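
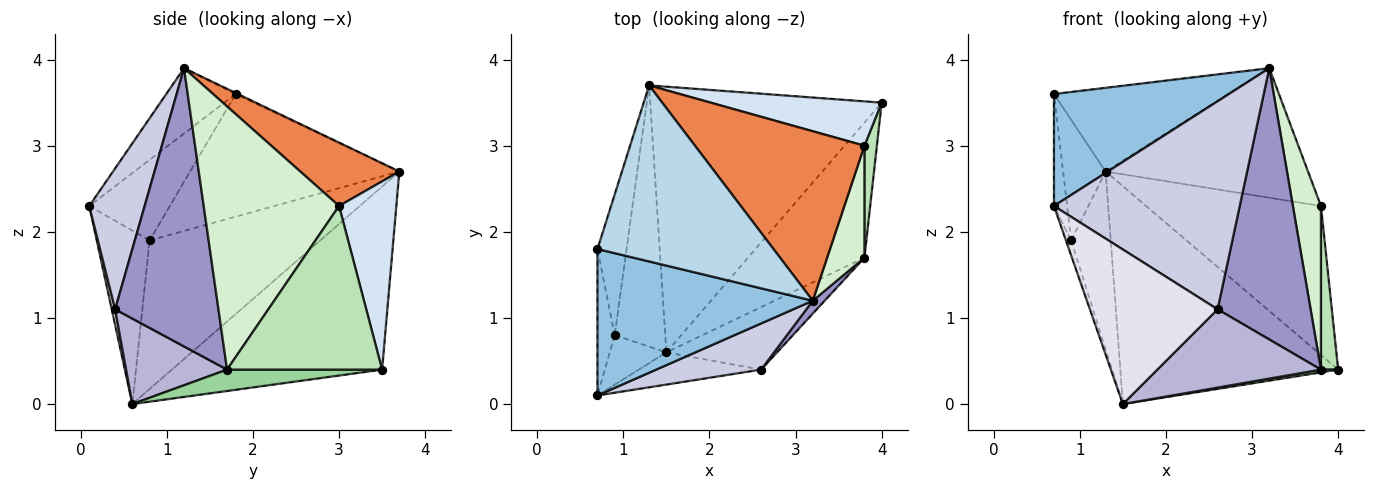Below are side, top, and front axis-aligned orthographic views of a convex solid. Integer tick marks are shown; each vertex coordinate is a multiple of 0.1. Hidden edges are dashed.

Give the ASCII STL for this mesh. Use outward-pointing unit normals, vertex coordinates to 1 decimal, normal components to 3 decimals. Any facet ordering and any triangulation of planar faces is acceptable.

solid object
 facet normal -0.522 0.541 -0.660
  outer loop
   vertex 1.5 0.6 0.0
   vertex 1.3 3.7 2.7
   vertex 4.0 3.5 0.4
  endloop
 endfacet
 facet normal -0.234 -0.591 0.772
  outer loop
   vertex 0.7 1.8 3.6
   vertex 0.7 0.1 2.3
   vertex 3.2 1.2 3.9
  endloop
 endfacet
 facet normal -0.005 0.429 0.903
  outer loop
   vertex 0.7 1.8 3.6
   vertex 3.2 1.2 3.9
   vertex 1.3 3.7 2.7
  endloop
 endfacet
 facet normal 0.300 0.914 0.272
  outer loop
   vertex 3.8 3.0 2.3
   vertex 4.0 3.5 0.4
   vertex 1.3 3.7 2.7
  endloop
 endfacet
 facet normal 0.285 0.582 0.762
  outer loop
   vertex 3.8 3.0 2.3
   vertex 1.3 3.7 2.7
   vertex 3.2 1.2 3.9
  endloop
 endfacet
 facet normal -0.946 0.094 -0.309
  outer loop
   vertex 0.9 0.8 1.9
   vertex 1.5 0.6 0.0
   vertex 0.7 0.1 2.3
  endloop
 endfacet
 facet normal -0.925 0.214 -0.315
  outer loop
   vertex 0.9 0.8 1.9
   vertex 1.3 3.7 2.7
   vertex 1.5 0.6 0.0
  endloop
 endfacet
 facet normal -0.966 0.158 -0.206
  outer loop
   vertex 0.9 0.8 1.9
   vertex 0.7 0.1 2.3
   vertex 0.7 1.8 3.6
  endloop
 endfacet
 facet normal -0.954 0.194 -0.226
  outer loop
   vertex 0.9 0.8 1.9
   vertex 0.7 1.8 3.6
   vertex 1.3 3.7 2.7
  endloop
 endfacet
 facet normal 0.181 -0.020 -0.983
  outer loop
   vertex 3.8 1.7 0.4
   vertex 1.5 0.6 0.0
   vertex 4.0 3.5 0.4
  endloop
 endfacet
 facet normal 0.991 -0.110 0.075
  outer loop
   vertex 3.8 1.7 0.4
   vertex 4.0 3.5 0.4
   vertex 3.8 3.0 2.3
  endloop
 endfacet
 facet normal 0.970 -0.201 0.138
  outer loop
   vertex 3.8 1.7 0.4
   vertex 3.8 3.0 2.3
   vertex 3.2 1.2 3.9
  endloop
 endfacet
 facet normal 0.743 -0.669 0.032
  outer loop
   vertex 2.6 0.4 1.1
   vertex 3.8 1.7 0.4
   vertex 3.2 1.2 3.9
  endloop
 endfacet
 facet normal 0.434 -0.704 -0.562
  outer loop
   vertex 2.6 0.4 1.1
   vertex 1.5 0.6 0.0
   vertex 3.8 1.7 0.4
  endloop
 endfacet
 facet normal 0.279 -0.937 0.208
  outer loop
   vertex 2.6 0.4 1.1
   vertex 3.2 1.2 3.9
   vertex 0.7 0.1 2.3
  endloop
 endfacet
 facet normal 0.026 -0.979 -0.204
  outer loop
   vertex 2.6 0.4 1.1
   vertex 0.7 0.1 2.3
   vertex 1.5 0.6 0.0
  endloop
 endfacet
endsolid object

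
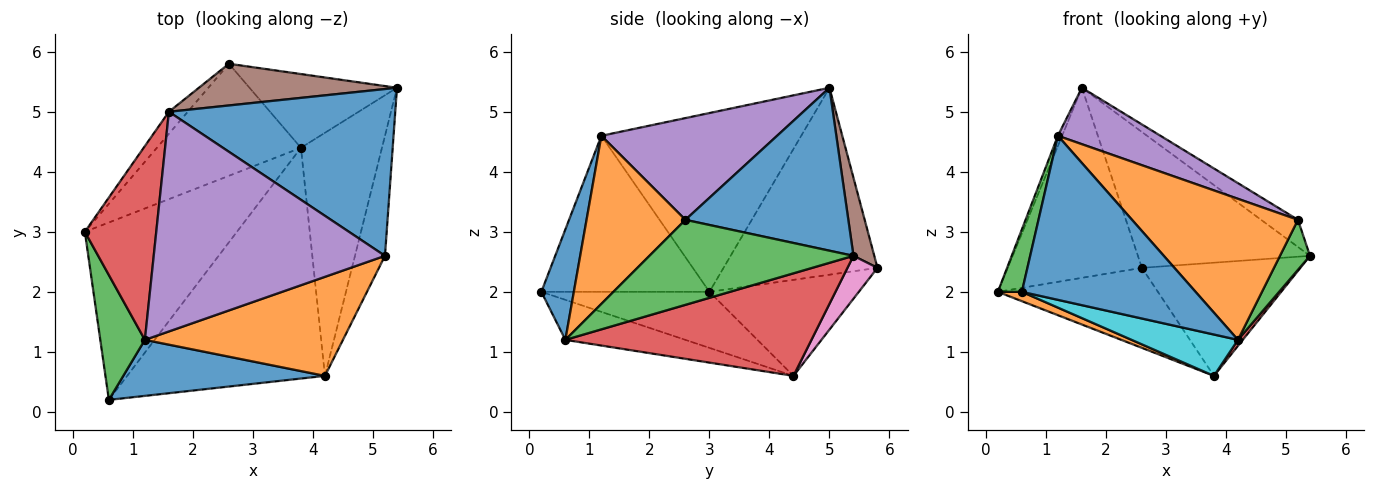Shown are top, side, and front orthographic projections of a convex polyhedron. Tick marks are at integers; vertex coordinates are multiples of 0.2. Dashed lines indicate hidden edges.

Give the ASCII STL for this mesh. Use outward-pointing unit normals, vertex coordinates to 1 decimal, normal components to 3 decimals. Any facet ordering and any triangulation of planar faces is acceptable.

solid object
 facet normal 0.579 0.131 0.805
  outer loop
   vertex 5.2 2.6 3.2
   vertex 5.4 5.4 2.6
   vertex 1.6 5.0 5.4
  endloop
 endfacet
 facet normal -0.345 -0.049 -0.937
  outer loop
   vertex 3.8 4.4 0.6
   vertex 0.6 0.2 2.0
   vertex 0.2 3.0 2.0
  endloop
 endfacet
 facet normal -0.953 -0.136 0.272
  outer loop
   vertex 1.2 1.2 4.6
   vertex 0.2 3.0 2.0
   vertex 0.6 0.2 2.0
  endloop
 endfacet
 facet normal -0.929 0.020 0.371
  outer loop
   vertex 1.2 1.2 4.6
   vertex 1.6 5.0 5.4
   vertex 0.2 3.0 2.0
  endloop
 endfacet
 facet normal 0.392 -0.229 0.891
  outer loop
   vertex 1.2 1.2 4.6
   vertex 5.2 2.6 3.2
   vertex 1.6 5.0 5.4
  endloop
 endfacet
 facet normal 0.115 0.950 0.292
  outer loop
   vertex 2.6 5.8 2.4
   vertex 1.6 5.0 5.4
   vertex 5.4 5.4 2.6
  endloop
 endfacet
 facet normal 0.157 0.828 -0.539
  outer loop
   vertex 2.6 5.8 2.4
   vertex 5.4 5.4 2.6
   vertex 3.8 4.4 0.6
  endloop
 endfacet
 facet normal -0.752 0.655 -0.076
  outer loop
   vertex 2.6 5.8 2.4
   vertex 0.2 3.0 2.0
   vertex 1.6 5.0 5.4
  endloop
 endfacet
 facet normal -0.477 0.511 -0.715
  outer loop
   vertex 2.6 5.8 2.4
   vertex 3.8 4.4 0.6
   vertex 0.2 3.0 2.0
  endloop
 endfacet
 facet normal -0.195 -0.173 -0.965
  outer loop
   vertex 4.2 0.6 1.2
   vertex 0.6 0.2 2.0
   vertex 3.8 4.4 0.6
  endloop
 endfacet
 facet normal 0.174 -0.932 0.318
  outer loop
   vertex 4.2 0.6 1.2
   vertex 1.2 1.2 4.6
   vertex 0.6 0.2 2.0
  endloop
 endfacet
 facet normal 0.438 -0.736 0.517
  outer loop
   vertex 4.2 0.6 1.2
   vertex 5.2 2.6 3.2
   vertex 1.2 1.2 4.6
  endloop
 endfacet
 facet normal 0.934 -0.137 -0.330
  outer loop
   vertex 4.2 0.6 1.2
   vertex 5.4 5.4 2.6
   vertex 5.2 2.6 3.2
  endloop
 endfacet
 facet normal 0.784 -0.015 -0.620
  outer loop
   vertex 4.2 0.6 1.2
   vertex 3.8 4.4 0.6
   vertex 5.4 5.4 2.6
  endloop
 endfacet
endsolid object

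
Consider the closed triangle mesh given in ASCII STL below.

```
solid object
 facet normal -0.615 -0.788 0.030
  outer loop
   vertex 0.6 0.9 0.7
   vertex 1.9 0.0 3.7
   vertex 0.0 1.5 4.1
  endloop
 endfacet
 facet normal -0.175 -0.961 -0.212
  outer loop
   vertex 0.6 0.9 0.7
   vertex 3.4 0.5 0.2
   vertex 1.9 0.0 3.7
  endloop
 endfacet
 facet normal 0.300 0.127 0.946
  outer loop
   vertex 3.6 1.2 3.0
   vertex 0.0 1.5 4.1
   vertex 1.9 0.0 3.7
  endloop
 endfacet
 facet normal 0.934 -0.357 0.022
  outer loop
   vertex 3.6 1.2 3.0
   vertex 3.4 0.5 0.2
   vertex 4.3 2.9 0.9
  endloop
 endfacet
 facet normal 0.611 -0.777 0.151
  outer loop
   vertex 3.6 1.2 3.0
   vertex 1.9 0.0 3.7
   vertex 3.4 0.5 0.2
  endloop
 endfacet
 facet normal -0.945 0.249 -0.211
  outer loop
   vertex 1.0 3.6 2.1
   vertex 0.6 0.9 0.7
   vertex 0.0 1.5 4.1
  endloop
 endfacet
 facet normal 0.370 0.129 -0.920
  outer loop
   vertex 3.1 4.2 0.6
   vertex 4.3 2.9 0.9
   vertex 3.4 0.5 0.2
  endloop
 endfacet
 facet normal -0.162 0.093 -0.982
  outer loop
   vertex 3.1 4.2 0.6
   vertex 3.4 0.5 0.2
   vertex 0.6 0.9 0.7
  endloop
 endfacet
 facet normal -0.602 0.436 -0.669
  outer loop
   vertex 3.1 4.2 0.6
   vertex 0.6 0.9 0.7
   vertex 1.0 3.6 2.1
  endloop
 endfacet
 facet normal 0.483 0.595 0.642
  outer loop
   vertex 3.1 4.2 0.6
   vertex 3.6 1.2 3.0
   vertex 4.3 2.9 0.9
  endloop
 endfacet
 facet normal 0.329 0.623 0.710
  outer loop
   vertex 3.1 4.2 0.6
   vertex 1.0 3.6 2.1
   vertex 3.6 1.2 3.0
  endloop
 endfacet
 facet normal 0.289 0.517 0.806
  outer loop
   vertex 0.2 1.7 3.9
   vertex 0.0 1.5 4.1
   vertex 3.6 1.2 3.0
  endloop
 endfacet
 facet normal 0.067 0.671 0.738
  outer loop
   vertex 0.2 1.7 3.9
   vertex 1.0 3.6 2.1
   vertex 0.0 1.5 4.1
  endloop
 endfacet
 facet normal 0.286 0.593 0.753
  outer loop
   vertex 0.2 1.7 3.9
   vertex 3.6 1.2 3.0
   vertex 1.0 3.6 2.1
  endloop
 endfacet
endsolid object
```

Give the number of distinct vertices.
9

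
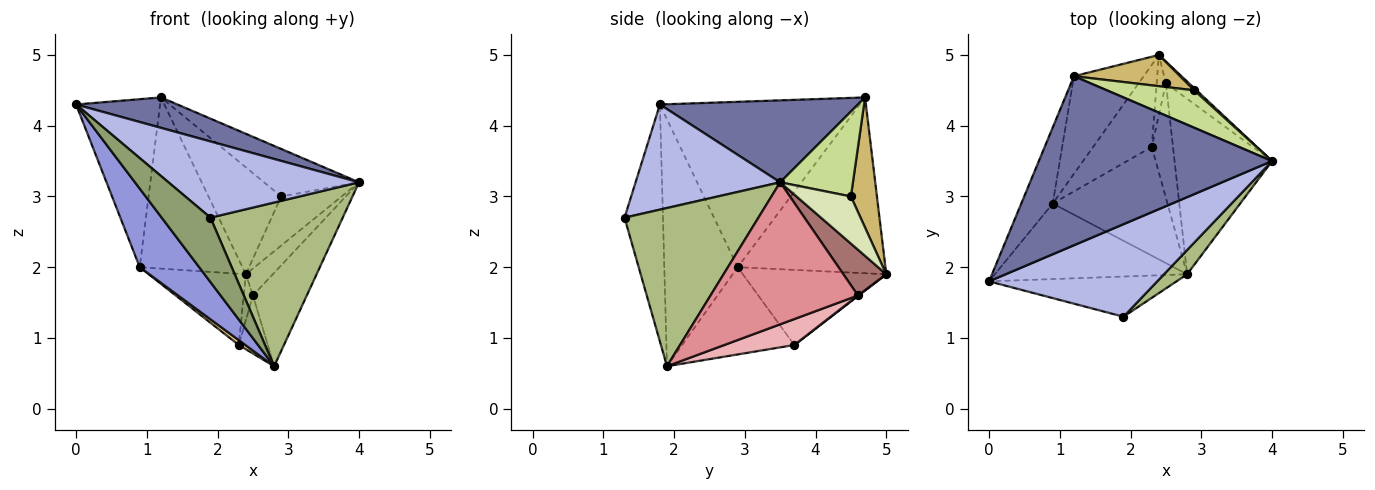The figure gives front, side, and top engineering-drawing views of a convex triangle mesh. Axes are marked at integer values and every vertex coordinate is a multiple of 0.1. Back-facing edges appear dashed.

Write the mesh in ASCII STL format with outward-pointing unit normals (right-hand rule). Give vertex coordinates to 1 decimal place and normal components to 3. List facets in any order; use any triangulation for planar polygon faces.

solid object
 facet normal 0.327 -0.167 0.930
  outer loop
   vertex 1.2 4.7 4.4
   vertex 0.0 1.8 4.3
   vertex 4.0 3.5 3.2
  endloop
 endfacet
 facet normal -0.908 0.382 -0.173
  outer loop
   vertex 0.9 2.9 2.0
   vertex 0.0 1.8 4.3
   vertex 1.2 4.7 4.4
  endloop
 endfacet
 facet normal -0.665 -0.538 -0.518
  outer loop
   vertex 0.9 2.9 2.0
   vertex 2.8 1.9 0.6
   vertex 0.0 1.8 4.3
  endloop
 endfacet
 facet normal 0.435 -0.573 0.695
  outer loop
   vertex 1.9 1.3 2.7
   vertex 4.0 3.5 3.2
   vertex 0.0 1.8 4.3
  endloop
 endfacet
 facet normal -0.556 -0.705 -0.440
  outer loop
   vertex 1.9 1.3 2.7
   vertex 0.0 1.8 4.3
   vertex 2.8 1.9 0.6
  endloop
 endfacet
 facet normal 0.708 -0.699 0.104
  outer loop
   vertex 1.9 1.3 2.7
   vertex 2.8 1.9 0.6
   vertex 4.0 3.5 3.2
  endloop
 endfacet
 facet normal 0.516 0.673 0.530
  outer loop
   vertex 2.9 4.5 3.0
   vertex 1.2 4.7 4.4
   vertex 4.0 3.5 3.2
  endloop
 endfacet
 facet normal 0.669 0.743 0.033
  outer loop
   vertex 2.4 5.0 1.9
   vertex 2.9 4.5 3.0
   vertex 4.0 3.5 3.2
  endloop
 endfacet
 facet normal -0.781 0.543 -0.310
  outer loop
   vertex 2.4 5.0 1.9
   vertex 0.9 2.9 2.0
   vertex 1.2 4.7 4.4
  endloop
 endfacet
 facet normal 0.325 0.908 0.265
  outer loop
   vertex 2.4 5.0 1.9
   vertex 1.2 4.7 4.4
   vertex 2.9 4.5 3.0
  endloop
 endfacet
 facet normal -0.605 -0.035 -0.796
  outer loop
   vertex 2.3 3.7 0.9
   vertex 2.8 1.9 0.6
   vertex 0.9 2.9 2.0
  endloop
 endfacet
 facet normal -0.695 0.471 -0.543
  outer loop
   vertex 2.3 3.7 0.9
   vertex 0.9 2.9 2.0
   vertex 2.4 5.0 1.9
  endloop
 endfacet
 facet normal 0.778 0.489 -0.393
  outer loop
   vertex 2.5 4.6 1.6
   vertex 2.4 5.0 1.9
   vertex 4.0 3.5 3.2
  endloop
 endfacet
 facet normal 0.047 0.607 -0.793
  outer loop
   vertex 2.5 4.6 1.6
   vertex 2.3 3.7 0.9
   vertex 2.4 5.0 1.9
  endloop
 endfacet
 facet normal 0.789 0.288 -0.542
  outer loop
   vertex 2.5 4.6 1.6
   vertex 4.0 3.5 3.2
   vertex 2.8 1.9 0.6
  endloop
 endfacet
 facet normal 0.737 0.305 -0.603
  outer loop
   vertex 2.5 4.6 1.6
   vertex 2.8 1.9 0.6
   vertex 2.3 3.7 0.9
  endloop
 endfacet
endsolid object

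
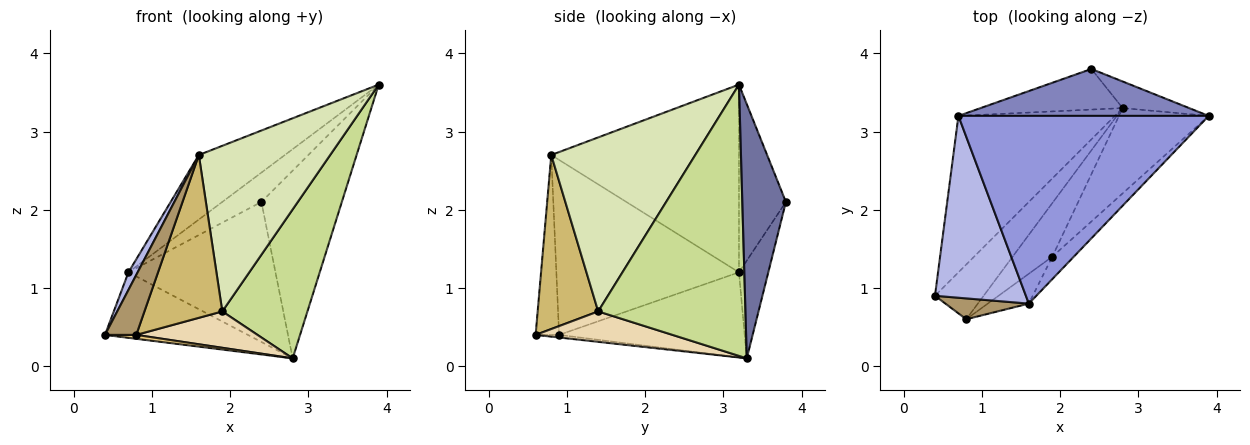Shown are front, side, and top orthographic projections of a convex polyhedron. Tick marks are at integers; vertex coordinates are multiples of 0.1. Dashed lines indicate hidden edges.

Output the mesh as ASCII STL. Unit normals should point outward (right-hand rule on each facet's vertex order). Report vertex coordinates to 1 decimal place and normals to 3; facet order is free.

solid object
 facet normal 0.473 0.873 -0.124
  outer loop
   vertex 2.8 3.3 0.1
   vertex 2.4 3.8 2.1
   vertex 3.9 3.2 3.6
  endloop
 endfacet
 facet normal -0.537 0.447 0.716
  outer loop
   vertex 0.7 3.2 1.2
   vertex 3.9 3.2 3.6
   vertex 2.4 3.8 2.1
  endloop
 endfacet
 facet normal -0.579 0.265 0.771
  outer loop
   vertex 0.7 3.2 1.2
   vertex 1.6 0.8 2.7
   vertex 3.9 3.2 3.6
  endloop
 endfacet
 facet normal -0.886 -0.045 0.461
  outer loop
   vertex 0.7 3.2 1.2
   vertex 0.4 0.9 0.4
   vertex 1.6 0.8 2.7
  endloop
 endfacet
 facet normal -0.448 0.345 -0.825
  outer loop
   vertex 0.7 3.2 1.2
   vertex 2.8 3.3 0.1
   vertex 0.4 0.9 0.4
  endloop
 endfacet
 facet normal -0.188 0.943 -0.273
  outer loop
   vertex 0.7 3.2 1.2
   vertex 2.4 3.8 2.1
   vertex 2.8 3.3 0.1
  endloop
 endfacet
 facet normal 0.832 -0.481 -0.275
  outer loop
   vertex 1.9 1.4 0.7
   vertex 2.8 3.3 0.1
   vertex 3.9 3.2 3.6
  endloop
 endfacet
 facet normal 0.736 -0.671 -0.091
  outer loop
   vertex 1.9 1.4 0.7
   vertex 3.9 3.2 3.6
   vertex 1.6 0.8 2.7
  endloop
 endfacet
 facet normal -0.578 -0.771 0.268
  outer loop
   vertex 0.8 0.6 0.4
   vertex 1.6 0.8 2.7
   vertex 0.4 0.9 0.4
  endloop
 endfacet
 facet normal 0.607 -0.781 -0.143
  outer loop
   vertex 0.8 0.6 0.4
   vertex 1.9 1.4 0.7
   vertex 1.6 0.8 2.7
  endloop
 endfacet
 facet normal -0.053 -0.071 -0.996
  outer loop
   vertex 0.8 0.6 0.4
   vertex 0.4 0.9 0.4
   vertex 2.8 3.3 0.1
  endloop
 endfacet
 facet normal 0.536 -0.474 -0.699
  outer loop
   vertex 0.8 0.6 0.4
   vertex 2.8 3.3 0.1
   vertex 1.9 1.4 0.7
  endloop
 endfacet
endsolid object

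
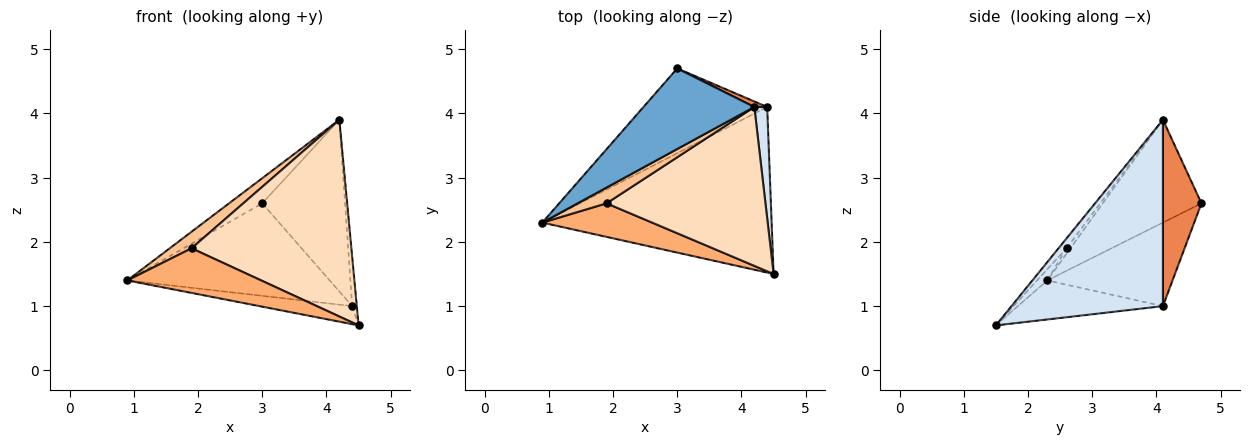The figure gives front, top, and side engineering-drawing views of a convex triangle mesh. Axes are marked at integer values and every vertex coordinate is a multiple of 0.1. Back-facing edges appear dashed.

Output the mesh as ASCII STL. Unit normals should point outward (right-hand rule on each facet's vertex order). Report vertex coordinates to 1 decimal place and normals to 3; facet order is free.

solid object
 facet normal -0.663 0.223 0.715
  outer loop
   vertex 4.2 4.1 3.9
   vertex 3.0 4.7 2.6
   vertex 0.9 2.3 1.4
  endloop
 endfacet
 facet normal -0.167 0.107 -0.980
  outer loop
   vertex 4.4 4.1 1.0
   vertex 4.5 1.5 0.7
   vertex 0.9 2.3 1.4
  endloop
 endfacet
 facet normal -0.415 0.671 -0.615
  outer loop
   vertex 4.4 4.1 1.0
   vertex 0.9 2.3 1.4
   vertex 3.0 4.7 2.6
  endloop
 endfacet
 facet normal 0.997 0.030 0.069
  outer loop
   vertex 4.4 4.1 1.0
   vertex 4.2 4.1 3.9
   vertex 4.5 1.5 0.7
  endloop
 endfacet
 facet normal 0.422 0.906 0.029
  outer loop
   vertex 4.4 4.1 1.0
   vertex 3.0 4.7 2.6
   vertex 4.2 4.1 3.9
  endloop
 endfacet
 facet normal -0.061 -0.798 0.600
  outer loop
   vertex 1.9 2.6 1.9
   vertex 0.9 2.3 1.4
   vertex 4.5 1.5 0.7
  endloop
 endfacet
 facet normal -0.127 -0.718 0.684
  outer loop
   vertex 1.9 2.6 1.9
   vertex 4.2 4.1 3.9
   vertex 0.9 2.3 1.4
  endloop
 endfacet
 facet normal -0.039 -0.777 0.628
  outer loop
   vertex 1.9 2.6 1.9
   vertex 4.5 1.5 0.7
   vertex 4.2 4.1 3.9
  endloop
 endfacet
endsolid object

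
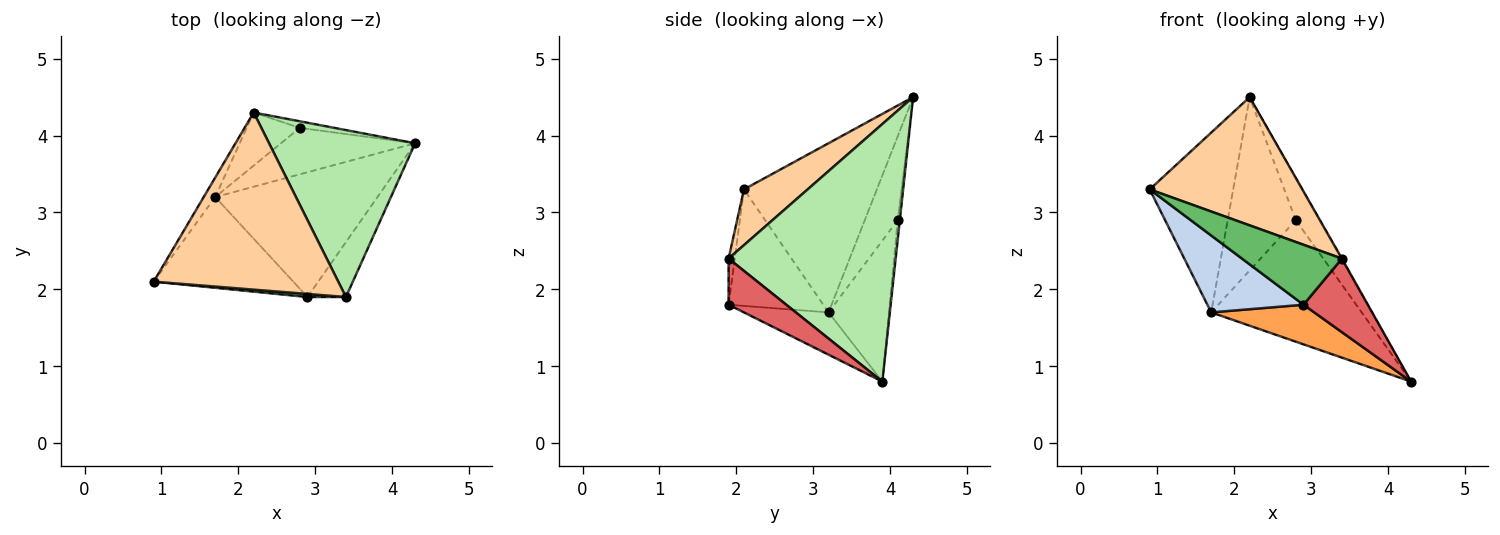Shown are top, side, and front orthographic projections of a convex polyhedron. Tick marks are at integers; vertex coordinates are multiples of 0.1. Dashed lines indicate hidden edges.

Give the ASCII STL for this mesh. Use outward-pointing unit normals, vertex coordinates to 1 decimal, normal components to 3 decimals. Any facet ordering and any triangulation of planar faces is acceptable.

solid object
 facet normal -0.845 0.531 -0.058
  outer loop
   vertex 1.7 3.2 1.7
   vertex 0.9 2.1 3.3
   vertex 2.2 4.3 4.5
  endloop
 endfacet
 facet normal -0.537 -0.545 -0.643
  outer loop
   vertex 1.7 3.2 1.7
   vertex 2.9 1.9 1.8
   vertex 0.9 2.1 3.3
  endloop
 endfacet
 facet normal -0.241 -0.294 -0.925
  outer loop
   vertex 1.7 3.2 1.7
   vertex 4.3 3.9 0.8
   vertex 2.9 1.9 1.8
  endloop
 endfacet
 facet normal 0.238 -0.570 0.787
  outer loop
   vertex 3.4 1.9 2.4
   vertex 2.2 4.3 4.5
   vertex 0.9 2.1 3.3
  endloop
 endfacet
 facet normal -0.061 -0.997 0.051
  outer loop
   vertex 3.4 1.9 2.4
   vertex 0.9 2.1 3.3
   vertex 2.9 1.9 1.8
  endloop
 endfacet
 facet normal 0.870 0.003 0.493
  outer loop
   vertex 3.4 1.9 2.4
   vertex 4.3 3.9 0.8
   vertex 2.2 4.3 4.5
  endloop
 endfacet
 facet normal 0.583 -0.651 -0.486
  outer loop
   vertex 3.4 1.9 2.4
   vertex 2.9 1.9 1.8
   vertex 4.3 3.9 0.8
  endloop
 endfacet
 facet normal -0.086 0.984 -0.155
  outer loop
   vertex 2.8 4.1 2.9
   vertex 2.2 4.3 4.5
   vertex 4.3 3.9 0.8
  endloop
 endfacet
 facet normal -0.351 0.875 -0.334
  outer loop
   vertex 2.8 4.1 2.9
   vertex 4.3 3.9 0.8
   vertex 1.7 3.2 1.7
  endloop
 endfacet
 facet normal -0.420 0.868 -0.266
  outer loop
   vertex 2.8 4.1 2.9
   vertex 1.7 3.2 1.7
   vertex 2.2 4.3 4.5
  endloop
 endfacet
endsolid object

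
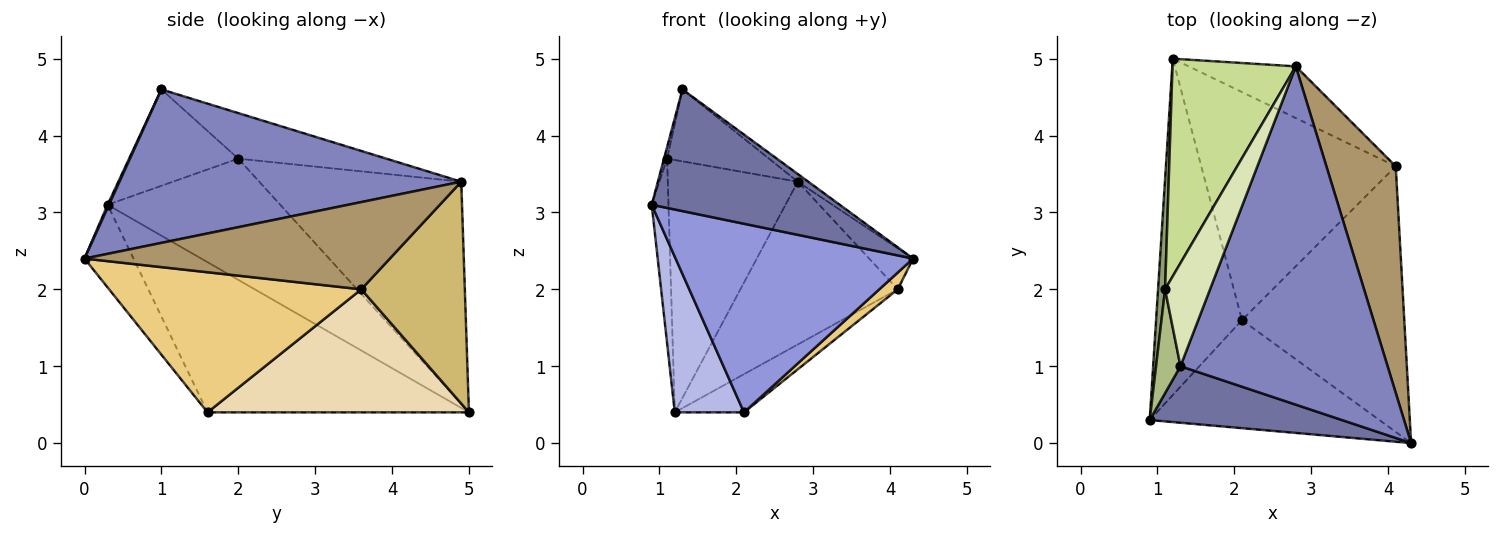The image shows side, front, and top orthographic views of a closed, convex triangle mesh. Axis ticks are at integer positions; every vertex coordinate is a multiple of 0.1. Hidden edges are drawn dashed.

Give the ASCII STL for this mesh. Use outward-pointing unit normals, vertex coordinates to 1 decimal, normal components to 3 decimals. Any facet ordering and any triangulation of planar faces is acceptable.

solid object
 facet normal 0.007 -0.907 0.421
  outer loop
   vertex 1.3 1.0 4.6
   vertex 0.9 0.3 3.1
   vertex 4.3 0.0 2.4
  endloop
 endfacet
 facet normal 0.595 0.018 0.803
  outer loop
   vertex 2.8 4.9 3.4
   vertex 1.3 1.0 4.6
   vertex 4.3 0.0 2.4
  endloop
 endfacet
 facet normal -0.176 -0.854 -0.489
  outer loop
   vertex 2.1 1.6 0.4
   vertex 4.3 0.0 2.4
   vertex 0.9 0.3 3.1
  endloop
 endfacet
 facet normal -0.846 -0.224 -0.484
  outer loop
   vertex 2.1 1.6 0.4
   vertex 0.9 0.3 3.1
   vertex 1.2 5.0 0.4
  endloop
 endfacet
 facet normal -0.994 0.097 0.058
  outer loop
   vertex 1.1 2.0 3.7
   vertex 1.2 5.0 0.4
   vertex 0.9 0.3 3.1
  endloop
 endfacet
 facet normal -0.969 0.027 0.246
  outer loop
   vertex 1.1 2.0 3.7
   vertex 0.9 0.3 3.1
   vertex 1.3 1.0 4.6
  endloop
 endfacet
 facet normal -0.762 0.490 0.423
  outer loop
   vertex 1.1 2.0 3.7
   vertex 2.8 4.9 3.4
   vertex 1.2 5.0 0.4
  endloop
 endfacet
 facet normal -0.639 0.440 0.631
  outer loop
   vertex 1.1 2.0 3.7
   vertex 1.3 1.0 4.6
   vertex 2.8 4.9 3.4
  endloop
 endfacet
 facet normal 0.778 0.112 0.618
  outer loop
   vertex 4.1 3.6 2.0
   vertex 2.8 4.9 3.4
   vertex 4.3 0.0 2.4
  endloop
 endfacet
 facet normal 0.531 0.807 -0.256
  outer loop
   vertex 4.1 3.6 2.0
   vertex 1.2 5.0 0.4
   vertex 2.8 4.9 3.4
  endloop
 endfacet
 facet normal 0.653 -0.048 -0.756
  outer loop
   vertex 4.1 3.6 2.0
   vertex 4.3 0.0 2.4
   vertex 2.1 1.6 0.4
  endloop
 endfacet
 facet normal 0.529 0.140 -0.837
  outer loop
   vertex 4.1 3.6 2.0
   vertex 2.1 1.6 0.4
   vertex 1.2 5.0 0.4
  endloop
 endfacet
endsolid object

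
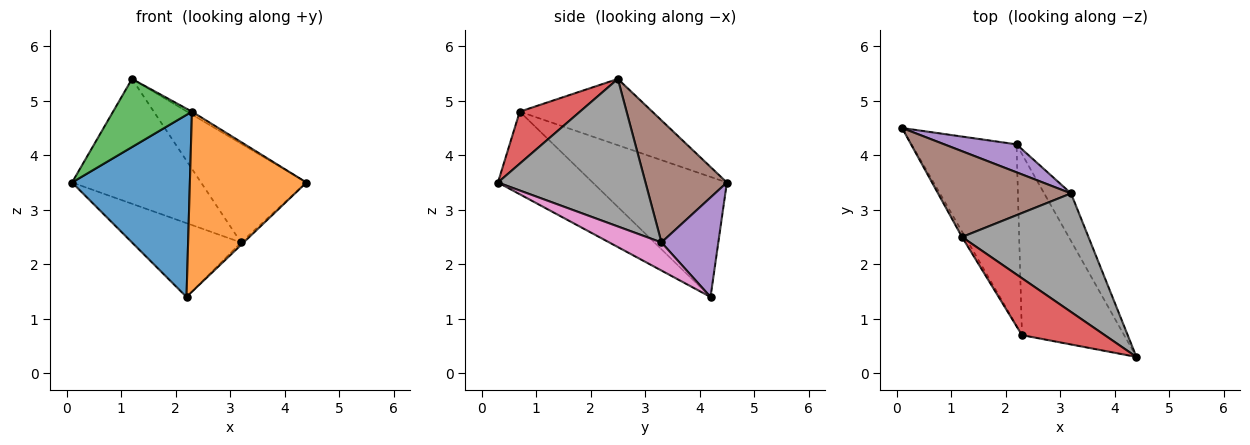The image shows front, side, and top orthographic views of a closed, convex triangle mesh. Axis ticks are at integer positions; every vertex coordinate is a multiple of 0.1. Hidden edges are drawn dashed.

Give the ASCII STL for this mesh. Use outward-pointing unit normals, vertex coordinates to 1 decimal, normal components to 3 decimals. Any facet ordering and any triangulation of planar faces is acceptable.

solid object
 facet normal -0.628 -0.551 -0.549
  outer loop
   vertex 2.3 0.7 4.8
   vertex 0.1 4.5 3.5
   vertex 2.2 4.2 1.4
  endloop
 endfacet
 facet normal -0.497 -0.612 -0.615
  outer loop
   vertex 2.3 0.7 4.8
   vertex 2.2 4.2 1.4
   vertex 4.4 0.3 3.5
  endloop
 endfacet
 facet normal -0.859 -0.511 -0.041
  outer loop
   vertex 2.3 0.7 4.8
   vertex 1.2 2.5 5.4
   vertex 0.1 4.5 3.5
  endloop
 endfacet
 facet normal 0.532 0.043 0.846
  outer loop
   vertex 2.3 0.7 4.8
   vertex 4.4 0.3 3.5
   vertex 1.2 2.5 5.4
  endloop
 endfacet
 facet normal 0.438 0.841 0.318
  outer loop
   vertex 3.2 3.3 2.4
   vertex 2.2 4.2 1.4
   vertex 0.1 4.5 3.5
  endloop
 endfacet
 facet normal 0.461 0.731 0.503
  outer loop
   vertex 3.2 3.3 2.4
   vertex 0.1 4.5 3.5
   vertex 1.2 2.5 5.4
  endloop
 endfacet
 facet normal 0.723 0.036 -0.690
  outer loop
   vertex 3.2 3.3 2.4
   vertex 4.4 0.3 3.5
   vertex 2.2 4.2 1.4
  endloop
 endfacet
 facet normal 0.667 0.477 0.572
  outer loop
   vertex 3.2 3.3 2.4
   vertex 1.2 2.5 5.4
   vertex 4.4 0.3 3.5
  endloop
 endfacet
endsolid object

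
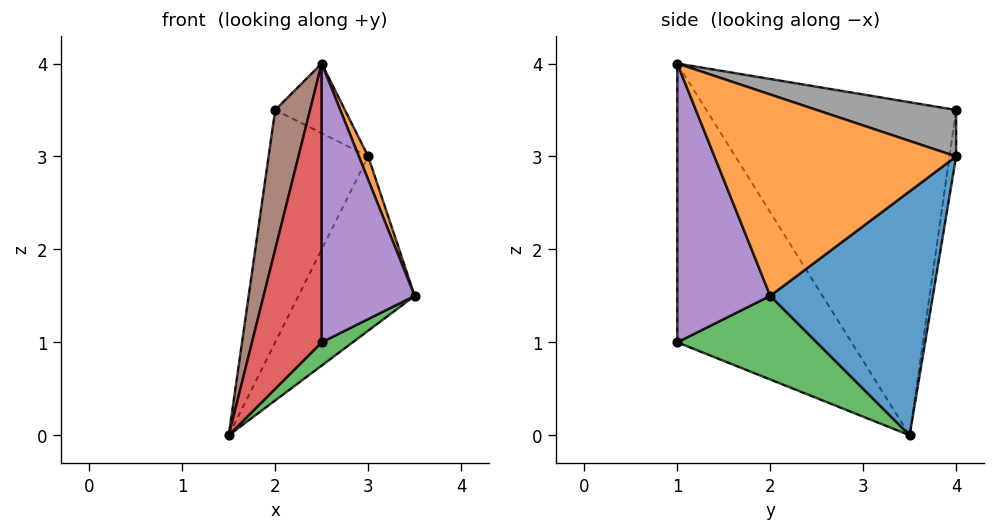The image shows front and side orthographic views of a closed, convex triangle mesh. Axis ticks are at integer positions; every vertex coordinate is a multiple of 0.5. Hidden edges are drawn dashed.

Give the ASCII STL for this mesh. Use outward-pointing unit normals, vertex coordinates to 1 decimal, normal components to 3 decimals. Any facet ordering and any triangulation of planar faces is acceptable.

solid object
 facet normal 0.727 0.519 -0.450
  outer loop
   vertex 3.0 4.0 3.0
   vertex 3.5 2.0 1.5
   vertex 1.5 3.5 0.0
  endloop
 endfacet
 facet normal 0.933 -0.036 0.359
  outer loop
   vertex 3.0 4.0 3.0
   vertex 2.5 1.0 4.0
   vertex 3.5 2.0 1.5
  endloop
 endfacet
 facet normal 0.537 -0.119 -0.835
  outer loop
   vertex 2.5 1.0 1.0
   vertex 1.5 3.5 0.0
   vertex 3.5 2.0 1.5
  endloop
 endfacet
 facet normal -0.928 -0.371 0.000
  outer loop
   vertex 2.5 1.0 1.0
   vertex 2.5 1.0 4.0
   vertex 1.5 3.5 0.0
  endloop
 endfacet
 facet normal 0.707 -0.707 0.000
  outer loop
   vertex 2.5 1.0 1.0
   vertex 3.5 2.0 1.5
   vertex 2.5 1.0 4.0
  endloop
 endfacet
 facet normal -0.978 -0.136 0.159
  outer loop
   vertex 2.0 4.0 3.5
   vertex 1.5 3.5 0.0
   vertex 2.5 1.0 4.0
  endloop
 endfacet
 facet normal -0.066 0.989 -0.132
  outer loop
   vertex 2.0 4.0 3.5
   vertex 3.0 4.0 3.0
   vertex 1.5 3.5 0.0
  endloop
 endfacet
 facet normal 0.436 0.218 0.873
  outer loop
   vertex 2.0 4.0 3.5
   vertex 2.5 1.0 4.0
   vertex 3.0 4.0 3.0
  endloop
 endfacet
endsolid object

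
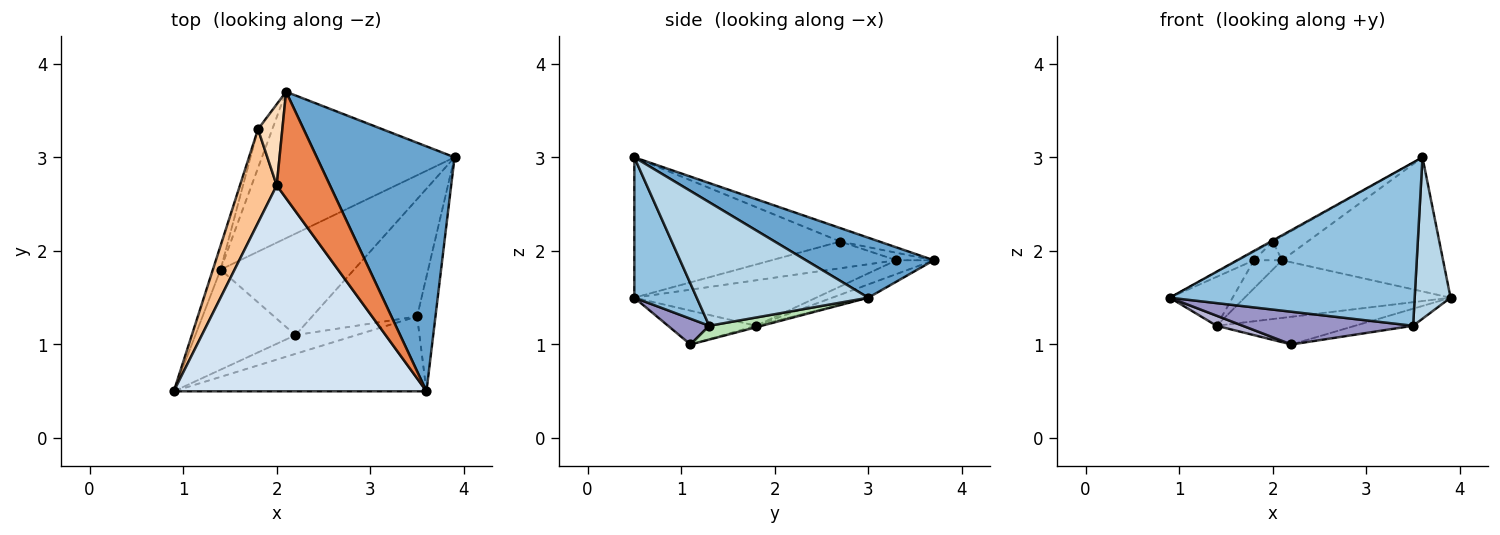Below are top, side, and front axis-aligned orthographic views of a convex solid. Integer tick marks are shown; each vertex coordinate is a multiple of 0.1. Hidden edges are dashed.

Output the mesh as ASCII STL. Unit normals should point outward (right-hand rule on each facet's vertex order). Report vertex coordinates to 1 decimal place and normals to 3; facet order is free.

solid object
 facet normal 0.357 0.449 0.819
  outer loop
   vertex 2.1 3.7 1.9
   vertex 3.6 0.5 3.0
   vertex 3.9 3.0 1.5
  endloop
 endfacet
 facet normal 0.226 -0.886 -0.406
  outer loop
   vertex 3.5 1.3 1.2
   vertex 3.6 0.5 3.0
   vertex 0.9 0.5 1.5
  endloop
 endfacet
 facet normal 0.969 -0.203 -0.144
  outer loop
   vertex 3.5 1.3 1.2
   vertex 3.9 3.0 1.5
   vertex 3.6 0.5 3.0
  endloop
 endfacet
 facet normal -0.486 0.004 0.874
  outer loop
   vertex 2.0 2.7 2.1
   vertex 0.9 0.5 1.5
   vertex 3.6 0.5 3.0
  endloop
 endfacet
 facet normal -0.239 0.213 0.947
  outer loop
   vertex 2.0 2.7 2.1
   vertex 3.6 0.5 3.0
   vertex 2.1 3.7 1.9
  endloop
 endfacet
 facet normal -0.064 0.366 -0.929
  outer loop
   vertex 1.4 1.8 1.2
   vertex 2.1 3.7 1.9
   vertex 3.9 3.0 1.5
  endloop
 endfacet
 facet normal -0.587 0.073 0.807
  outer loop
   vertex 1.8 3.3 1.9
   vertex 0.9 0.5 1.5
   vertex 2.0 2.7 2.1
  endloop
 endfacet
 facet normal -0.287 0.215 0.933
  outer loop
   vertex 1.8 3.3 1.9
   vertex 2.0 2.7 2.1
   vertex 2.1 3.7 1.9
  endloop
 endfacet
 facet normal -0.933 0.323 -0.158
  outer loop
   vertex 1.8 3.3 1.9
   vertex 1.4 1.8 1.2
   vertex 0.9 0.5 1.5
  endloop
 endfacet
 facet normal -0.616 0.462 -0.638
  outer loop
   vertex 1.8 3.3 1.9
   vertex 2.1 3.7 1.9
   vertex 1.4 1.8 1.2
  endloop
 endfacet
 facet normal 0.129 0.143 -0.981
  outer loop
   vertex 2.2 1.1 1.0
   vertex 3.9 3.0 1.5
   vertex 3.5 1.3 1.2
  endloop
 endfacet
 facet normal -0.011 0.263 -0.965
  outer loop
   vertex 2.2 1.1 1.0
   vertex 1.4 1.8 1.2
   vertex 3.9 3.0 1.5
  endloop
 endfacet
 facet normal 0.205 -0.850 -0.486
  outer loop
   vertex 2.2 1.1 1.0
   vertex 3.5 1.3 1.2
   vertex 0.9 0.5 1.5
  endloop
 endfacet
 facet normal -0.319 -0.095 -0.943
  outer loop
   vertex 2.2 1.1 1.0
   vertex 0.9 0.5 1.5
   vertex 1.4 1.8 1.2
  endloop
 endfacet
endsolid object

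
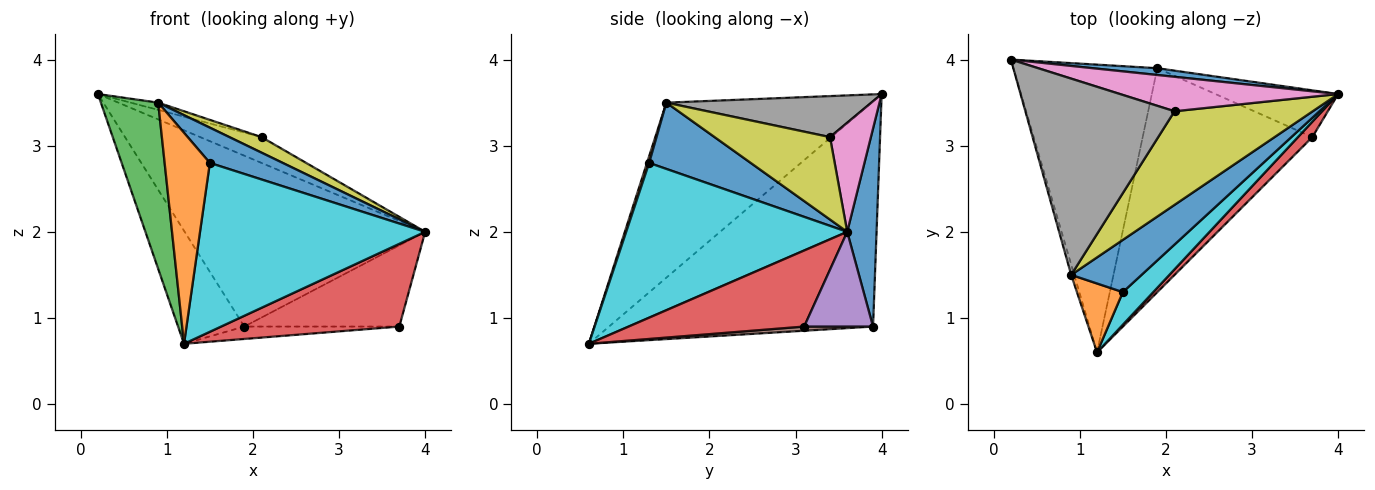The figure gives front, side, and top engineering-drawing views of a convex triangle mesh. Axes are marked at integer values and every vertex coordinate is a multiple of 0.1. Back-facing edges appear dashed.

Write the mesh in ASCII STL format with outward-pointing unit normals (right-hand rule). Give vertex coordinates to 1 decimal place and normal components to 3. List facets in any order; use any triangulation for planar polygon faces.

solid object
 facet normal 0.121 0.992 0.039
  outer loop
   vertex 1.9 3.9 0.9
   vertex 0.2 4.0 3.6
   vertex 4.0 3.6 2.0
  endloop
 endfacet
 facet normal -0.824 0.207 -0.527
  outer loop
   vertex 1.9 3.9 0.9
   vertex 1.2 0.6 0.7
   vertex 0.2 4.0 3.6
  endloop
 endfacet
 facet normal -0.963 -0.269 -0.017
  outer loop
   vertex 0.9 1.5 3.5
   vertex 0.2 4.0 3.6
   vertex 1.2 0.6 0.7
  endloop
 endfacet
 facet normal 0.696 -0.706 0.131
  outer loop
   vertex 3.7 3.1 0.9
   vertex 4.0 3.6 2.0
   vertex 1.2 0.6 0.7
  endloop
 endfacet
 facet normal 0.359 0.809 -0.466
  outer loop
   vertex 3.7 3.1 0.9
   vertex 1.9 3.9 0.9
   vertex 4.0 3.6 2.0
  endloop
 endfacet
 facet normal 0.025 0.055 -0.998
  outer loop
   vertex 3.7 3.1 0.9
   vertex 1.2 0.6 0.7
   vertex 1.9 3.9 0.9
  endloop
 endfacet
 facet normal 0.371 0.557 0.743
  outer loop
   vertex 2.1 3.4 3.1
   vertex 4.0 3.6 2.0
   vertex 0.2 4.0 3.6
  endloop
 endfacet
 facet normal 0.265 0.036 0.964
  outer loop
   vertex 2.1 3.4 3.1
   vertex 0.2 4.0 3.6
   vertex 0.9 1.5 3.5
  endloop
 endfacet
 facet normal 0.507 -0.141 0.850
  outer loop
   vertex 2.1 3.4 3.1
   vertex 0.9 1.5 3.5
   vertex 4.0 3.6 2.0
  endloop
 endfacet
 facet normal 0.694 -0.707 0.136
  outer loop
   vertex 1.5 1.3 2.8
   vertex 1.2 0.6 0.7
   vertex 4.0 3.6 2.0
  endloop
 endfacet
 facet normal 0.615 -0.441 0.653
  outer loop
   vertex 1.5 1.3 2.8
   vertex 4.0 3.6 2.0
   vertex 0.9 1.5 3.5
  endloop
 endfacet
 facet normal 0.045 -0.950 0.310
  outer loop
   vertex 1.5 1.3 2.8
   vertex 0.9 1.5 3.5
   vertex 1.2 0.6 0.7
  endloop
 endfacet
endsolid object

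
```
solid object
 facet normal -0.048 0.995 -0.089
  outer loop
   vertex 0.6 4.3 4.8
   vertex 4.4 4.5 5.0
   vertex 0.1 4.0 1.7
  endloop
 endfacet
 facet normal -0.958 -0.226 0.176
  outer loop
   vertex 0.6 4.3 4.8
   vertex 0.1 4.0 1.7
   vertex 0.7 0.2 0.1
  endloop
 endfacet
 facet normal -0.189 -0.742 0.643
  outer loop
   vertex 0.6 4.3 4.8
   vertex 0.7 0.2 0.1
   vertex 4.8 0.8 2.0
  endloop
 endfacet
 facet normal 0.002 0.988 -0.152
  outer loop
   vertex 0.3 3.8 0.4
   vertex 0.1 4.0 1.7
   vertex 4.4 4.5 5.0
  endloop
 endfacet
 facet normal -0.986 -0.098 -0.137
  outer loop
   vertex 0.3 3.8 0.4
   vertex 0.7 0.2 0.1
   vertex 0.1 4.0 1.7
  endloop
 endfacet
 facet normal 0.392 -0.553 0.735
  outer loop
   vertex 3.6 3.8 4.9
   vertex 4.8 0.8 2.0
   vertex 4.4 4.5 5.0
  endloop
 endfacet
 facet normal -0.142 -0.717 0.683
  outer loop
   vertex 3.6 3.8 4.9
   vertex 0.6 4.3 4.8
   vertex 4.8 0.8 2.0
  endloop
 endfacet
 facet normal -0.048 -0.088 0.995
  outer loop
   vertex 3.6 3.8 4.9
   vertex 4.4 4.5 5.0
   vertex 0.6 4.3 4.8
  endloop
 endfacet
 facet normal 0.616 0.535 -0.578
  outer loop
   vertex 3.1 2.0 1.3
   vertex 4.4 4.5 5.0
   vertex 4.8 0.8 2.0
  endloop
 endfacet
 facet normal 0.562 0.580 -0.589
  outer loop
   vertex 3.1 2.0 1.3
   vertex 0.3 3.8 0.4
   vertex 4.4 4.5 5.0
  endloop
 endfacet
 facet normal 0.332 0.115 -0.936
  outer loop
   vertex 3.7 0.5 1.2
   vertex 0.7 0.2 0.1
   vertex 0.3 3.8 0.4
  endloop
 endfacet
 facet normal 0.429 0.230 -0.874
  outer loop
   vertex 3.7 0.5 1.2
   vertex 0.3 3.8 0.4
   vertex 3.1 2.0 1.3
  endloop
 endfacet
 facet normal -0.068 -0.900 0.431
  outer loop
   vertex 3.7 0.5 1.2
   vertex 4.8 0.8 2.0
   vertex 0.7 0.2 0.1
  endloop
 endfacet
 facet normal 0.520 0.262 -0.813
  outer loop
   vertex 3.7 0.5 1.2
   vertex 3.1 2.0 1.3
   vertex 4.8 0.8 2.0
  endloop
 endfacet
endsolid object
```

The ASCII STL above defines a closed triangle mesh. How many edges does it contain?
21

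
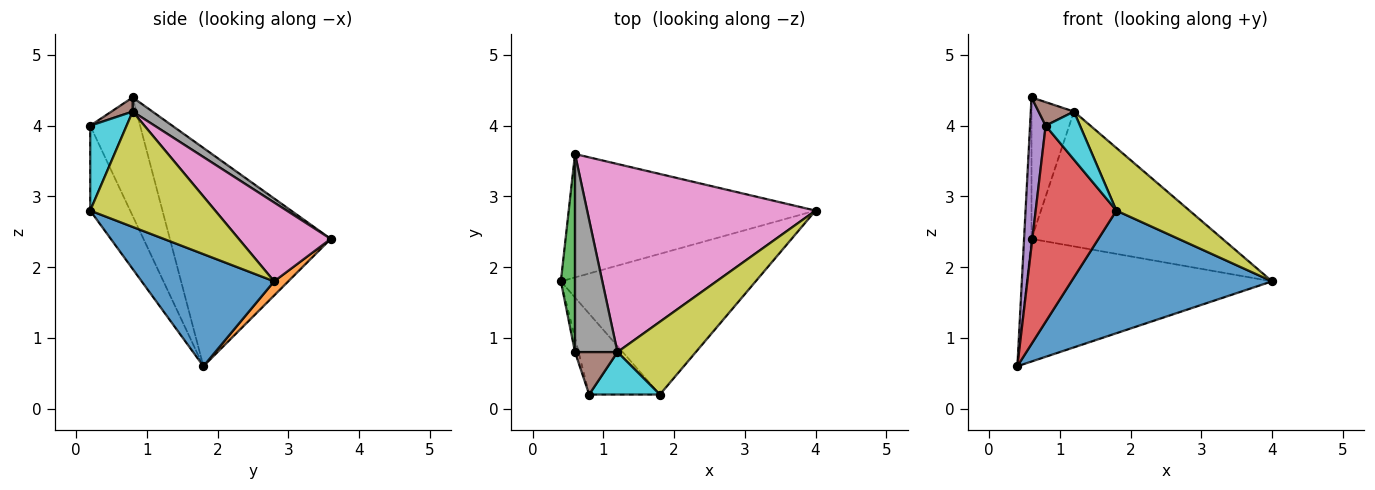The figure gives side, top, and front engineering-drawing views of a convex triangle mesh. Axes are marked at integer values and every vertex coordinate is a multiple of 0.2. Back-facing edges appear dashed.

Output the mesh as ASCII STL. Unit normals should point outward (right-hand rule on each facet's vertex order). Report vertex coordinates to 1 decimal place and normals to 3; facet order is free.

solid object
 facet normal 0.398 -0.603 -0.692
  outer loop
   vertex 1.8 0.2 2.8
   vertex 0.4 1.8 0.6
   vertex 4.0 2.8 1.8
  endloop
 endfacet
 facet normal 0.041 0.704 -0.709
  outer loop
   vertex 0.6 3.6 2.4
   vertex 4.0 2.8 1.8
   vertex 0.4 1.8 0.6
  endloop
 endfacet
 facet normal -0.997 0.046 0.065
  outer loop
   vertex 0.6 0.8 4.4
   vertex 0.6 3.6 2.4
   vertex 0.4 1.8 0.6
  endloop
 endfacet
 facet normal -0.416 -0.841 -0.347
  outer loop
   vertex 0.8 0.2 4.0
   vertex 0.4 1.8 0.6
   vertex 1.8 0.2 2.8
  endloop
 endfacet
 facet normal -0.954 -0.299 -0.028
  outer loop
   vertex 0.8 0.2 4.0
   vertex 0.6 0.8 4.4
   vertex 0.4 1.8 0.6
  endloop
 endfacet
 facet normal 0.280 -0.466 0.839
  outer loop
   vertex 1.2 0.8 4.2
   vertex 0.6 0.8 4.4
   vertex 0.8 0.2 4.0
  endloop
 endfacet
 facet normal 0.270 0.561 0.783
  outer loop
   vertex 1.2 0.8 4.2
   vertex 4.0 2.8 1.8
   vertex 0.6 3.6 2.4
  endloop
 endfacet
 facet normal 0.262 0.561 0.785
  outer loop
   vertex 1.2 0.8 4.2
   vertex 0.6 3.6 2.4
   vertex 0.6 0.8 4.4
  endloop
 endfacet
 facet normal 0.745 -0.436 0.506
  outer loop
   vertex 1.2 0.8 4.2
   vertex 1.8 0.2 2.8
   vertex 4.0 2.8 1.8
  endloop
 endfacet
 facet normal 0.622 -0.587 0.518
  outer loop
   vertex 1.2 0.8 4.2
   vertex 0.8 0.2 4.0
   vertex 1.8 0.2 2.8
  endloop
 endfacet
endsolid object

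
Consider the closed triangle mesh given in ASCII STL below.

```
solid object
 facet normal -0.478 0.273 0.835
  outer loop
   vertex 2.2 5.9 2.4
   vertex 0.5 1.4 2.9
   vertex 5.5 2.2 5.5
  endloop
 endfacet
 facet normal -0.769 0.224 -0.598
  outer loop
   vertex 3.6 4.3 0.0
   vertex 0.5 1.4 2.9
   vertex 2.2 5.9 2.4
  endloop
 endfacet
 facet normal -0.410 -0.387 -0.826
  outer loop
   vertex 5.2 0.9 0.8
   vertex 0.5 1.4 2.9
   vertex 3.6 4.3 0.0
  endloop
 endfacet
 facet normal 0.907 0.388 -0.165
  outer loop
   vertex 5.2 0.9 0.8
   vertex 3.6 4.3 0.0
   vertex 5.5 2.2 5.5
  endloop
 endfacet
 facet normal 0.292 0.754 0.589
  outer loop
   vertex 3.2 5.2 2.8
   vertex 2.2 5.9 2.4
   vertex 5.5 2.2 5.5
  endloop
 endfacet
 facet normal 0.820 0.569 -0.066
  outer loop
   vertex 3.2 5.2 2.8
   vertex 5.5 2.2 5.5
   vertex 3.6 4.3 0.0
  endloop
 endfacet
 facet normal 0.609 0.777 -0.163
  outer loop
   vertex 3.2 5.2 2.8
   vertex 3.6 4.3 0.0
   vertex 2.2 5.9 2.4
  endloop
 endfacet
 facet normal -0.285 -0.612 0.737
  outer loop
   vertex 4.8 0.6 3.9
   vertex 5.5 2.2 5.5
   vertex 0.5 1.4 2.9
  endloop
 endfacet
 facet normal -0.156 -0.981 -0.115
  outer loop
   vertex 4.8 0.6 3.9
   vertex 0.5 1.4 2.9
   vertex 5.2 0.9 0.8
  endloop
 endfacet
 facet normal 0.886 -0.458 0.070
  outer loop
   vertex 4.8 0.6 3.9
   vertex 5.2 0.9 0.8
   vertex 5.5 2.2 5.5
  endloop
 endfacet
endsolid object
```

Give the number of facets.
10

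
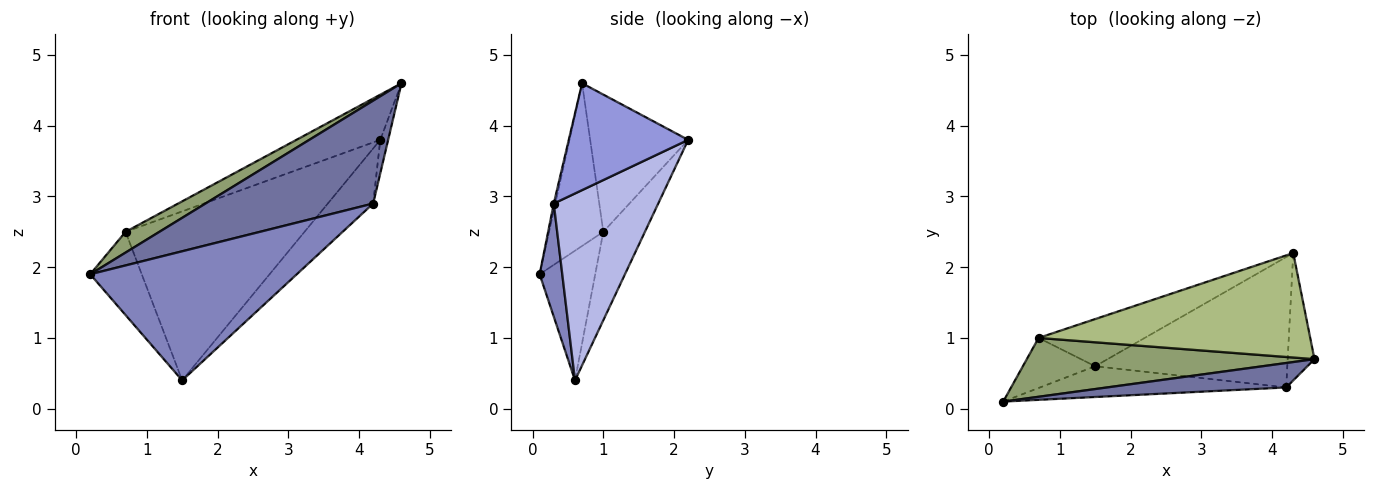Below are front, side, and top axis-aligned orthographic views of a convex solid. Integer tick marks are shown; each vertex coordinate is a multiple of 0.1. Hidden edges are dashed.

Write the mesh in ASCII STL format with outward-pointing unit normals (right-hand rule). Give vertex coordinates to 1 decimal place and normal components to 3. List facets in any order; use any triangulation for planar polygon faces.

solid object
 facet normal -0.009 -0.973 0.231
  outer loop
   vertex 4.2 0.3 2.9
   vertex 4.6 0.7 4.6
   vertex 0.2 0.1 1.9
  endloop
 endfacet
 facet normal 0.106 -0.967 -0.231
  outer loop
   vertex 4.2 0.3 2.9
   vertex 0.2 0.1 1.9
   vertex 1.5 0.6 0.4
  endloop
 endfacet
 facet normal 0.968 0.064 -0.243
  outer loop
   vertex 4.2 0.3 2.9
   vertex 4.3 2.2 3.8
   vertex 4.6 0.7 4.6
  endloop
 endfacet
 facet normal 0.667 0.290 -0.686
  outer loop
   vertex 4.2 0.3 2.9
   vertex 1.5 0.6 0.4
   vertex 4.3 2.2 3.8
  endloop
 endfacet
 facet normal -0.471 -0.293 0.832
  outer loop
   vertex 0.7 1.0 2.5
   vertex 0.2 0.1 1.9
   vertex 4.6 0.7 4.6
  endloop
 endfacet
 facet normal -0.421 0.360 0.833
  outer loop
   vertex 0.7 1.0 2.5
   vertex 4.6 0.7 4.6
   vertex 4.3 2.2 3.8
  endloop
 endfacet
 facet normal -0.679 0.629 -0.378
  outer loop
   vertex 0.7 1.0 2.5
   vertex 1.5 0.6 0.4
   vertex 0.2 0.1 1.9
  endloop
 endfacet
 facet normal -0.219 0.940 -0.262
  outer loop
   vertex 0.7 1.0 2.5
   vertex 4.3 2.2 3.8
   vertex 1.5 0.6 0.4
  endloop
 endfacet
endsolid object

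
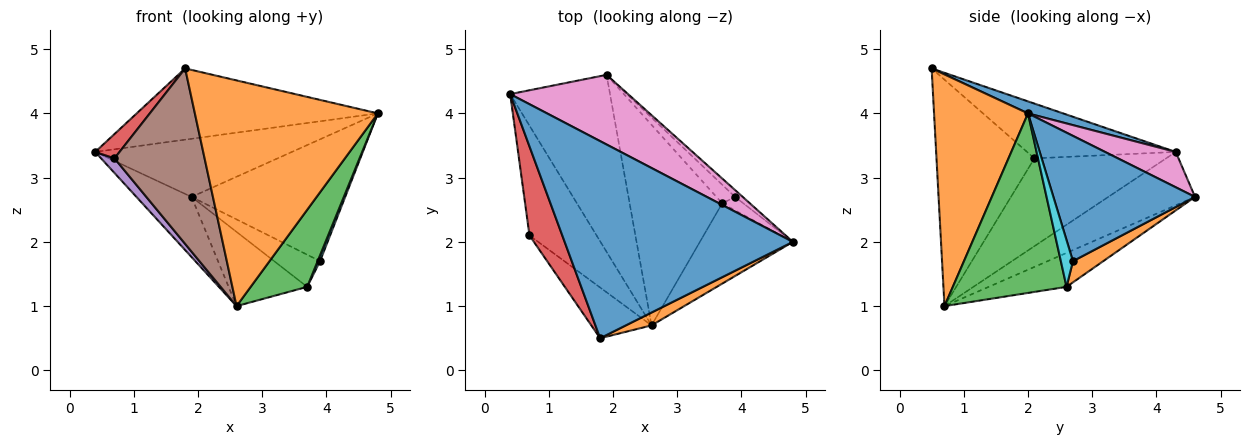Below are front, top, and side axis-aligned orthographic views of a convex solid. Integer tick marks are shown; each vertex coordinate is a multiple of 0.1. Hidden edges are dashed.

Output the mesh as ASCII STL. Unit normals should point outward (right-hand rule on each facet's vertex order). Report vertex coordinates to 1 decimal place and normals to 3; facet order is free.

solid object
 facet normal 0.049 0.340 0.939
  outer loop
   vertex 1.8 0.5 4.7
   vertex 4.8 2.0 4.0
   vertex 0.4 4.3 3.4
  endloop
 endfacet
 facet normal 0.456 -0.889 0.051
  outer loop
   vertex 2.6 0.7 1.0
   vertex 4.8 2.0 4.0
   vertex 1.8 0.5 4.7
  endloop
 endfacet
 facet normal 0.812 -0.404 -0.421
  outer loop
   vertex 3.7 2.6 1.3
   vertex 4.8 2.0 4.0
   vertex 2.6 0.7 1.0
  endloop
 endfacet
 facet normal -0.850 -0.139 0.509
  outer loop
   vertex 0.7 2.1 3.3
   vertex 1.8 0.5 4.7
   vertex 0.4 4.3 3.4
  endloop
 endfacet
 facet normal -0.792 -0.080 -0.605
  outer loop
   vertex 0.7 2.1 3.3
   vertex 0.4 4.3 3.4
   vertex 2.6 0.7 1.0
  endloop
 endfacet
 facet normal -0.722 -0.665 -0.192
  outer loop
   vertex 0.7 2.1 3.3
   vertex 2.6 0.7 1.0
   vertex 1.8 0.5 4.7
  endloop
 endfacet
 facet normal 0.224 0.624 0.748
  outer loop
   vertex 1.9 4.6 2.7
   vertex 0.4 4.3 3.4
   vertex 4.8 2.0 4.0
  endloop
 endfacet
 facet normal -0.452 0.287 -0.845
  outer loop
   vertex 1.9 4.6 2.7
   vertex 2.6 0.7 1.0
   vertex 0.4 4.3 3.4
  endloop
 endfacet
 facet normal -0.325 0.328 -0.887
  outer loop
   vertex 1.9 4.6 2.7
   vertex 3.7 2.6 1.3
   vertex 2.6 0.7 1.0
  endloop
 endfacet
 facet normal 0.897 -0.176 -0.405
  outer loop
   vertex 3.9 2.7 1.7
   vertex 4.8 2.0 4.0
   vertex 3.7 2.6 1.3
  endloop
 endfacet
 facet normal 0.677 0.735 -0.041
  outer loop
   vertex 3.9 2.7 1.7
   vertex 1.9 4.6 2.7
   vertex 4.8 2.0 4.0
  endloop
 endfacet
 facet normal 0.496 0.751 -0.436
  outer loop
   vertex 3.9 2.7 1.7
   vertex 3.7 2.6 1.3
   vertex 1.9 4.6 2.7
  endloop
 endfacet
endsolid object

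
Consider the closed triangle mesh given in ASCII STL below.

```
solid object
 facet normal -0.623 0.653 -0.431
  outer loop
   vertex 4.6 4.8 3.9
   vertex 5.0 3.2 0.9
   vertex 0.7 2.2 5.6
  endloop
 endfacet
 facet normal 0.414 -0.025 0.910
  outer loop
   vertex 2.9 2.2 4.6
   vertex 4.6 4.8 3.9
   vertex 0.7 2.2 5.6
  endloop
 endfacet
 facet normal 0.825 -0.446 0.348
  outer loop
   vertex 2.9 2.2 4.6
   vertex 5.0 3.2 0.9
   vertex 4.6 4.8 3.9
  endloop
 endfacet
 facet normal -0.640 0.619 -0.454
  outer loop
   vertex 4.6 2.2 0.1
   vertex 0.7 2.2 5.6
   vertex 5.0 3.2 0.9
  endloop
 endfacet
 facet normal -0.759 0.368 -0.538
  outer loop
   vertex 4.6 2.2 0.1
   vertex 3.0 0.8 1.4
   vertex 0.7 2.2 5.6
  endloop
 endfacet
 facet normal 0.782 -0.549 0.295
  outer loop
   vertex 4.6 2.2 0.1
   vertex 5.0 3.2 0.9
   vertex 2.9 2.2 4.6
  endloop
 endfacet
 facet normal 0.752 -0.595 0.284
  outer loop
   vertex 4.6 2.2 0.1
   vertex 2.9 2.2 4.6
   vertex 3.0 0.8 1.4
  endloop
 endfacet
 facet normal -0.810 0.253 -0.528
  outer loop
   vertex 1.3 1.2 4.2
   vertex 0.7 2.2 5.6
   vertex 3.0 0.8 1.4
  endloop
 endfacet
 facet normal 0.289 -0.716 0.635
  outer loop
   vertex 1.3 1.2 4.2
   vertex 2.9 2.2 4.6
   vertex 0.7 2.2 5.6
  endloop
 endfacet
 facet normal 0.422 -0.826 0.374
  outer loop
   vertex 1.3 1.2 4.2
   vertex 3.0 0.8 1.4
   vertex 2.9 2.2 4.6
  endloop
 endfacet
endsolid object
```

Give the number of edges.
15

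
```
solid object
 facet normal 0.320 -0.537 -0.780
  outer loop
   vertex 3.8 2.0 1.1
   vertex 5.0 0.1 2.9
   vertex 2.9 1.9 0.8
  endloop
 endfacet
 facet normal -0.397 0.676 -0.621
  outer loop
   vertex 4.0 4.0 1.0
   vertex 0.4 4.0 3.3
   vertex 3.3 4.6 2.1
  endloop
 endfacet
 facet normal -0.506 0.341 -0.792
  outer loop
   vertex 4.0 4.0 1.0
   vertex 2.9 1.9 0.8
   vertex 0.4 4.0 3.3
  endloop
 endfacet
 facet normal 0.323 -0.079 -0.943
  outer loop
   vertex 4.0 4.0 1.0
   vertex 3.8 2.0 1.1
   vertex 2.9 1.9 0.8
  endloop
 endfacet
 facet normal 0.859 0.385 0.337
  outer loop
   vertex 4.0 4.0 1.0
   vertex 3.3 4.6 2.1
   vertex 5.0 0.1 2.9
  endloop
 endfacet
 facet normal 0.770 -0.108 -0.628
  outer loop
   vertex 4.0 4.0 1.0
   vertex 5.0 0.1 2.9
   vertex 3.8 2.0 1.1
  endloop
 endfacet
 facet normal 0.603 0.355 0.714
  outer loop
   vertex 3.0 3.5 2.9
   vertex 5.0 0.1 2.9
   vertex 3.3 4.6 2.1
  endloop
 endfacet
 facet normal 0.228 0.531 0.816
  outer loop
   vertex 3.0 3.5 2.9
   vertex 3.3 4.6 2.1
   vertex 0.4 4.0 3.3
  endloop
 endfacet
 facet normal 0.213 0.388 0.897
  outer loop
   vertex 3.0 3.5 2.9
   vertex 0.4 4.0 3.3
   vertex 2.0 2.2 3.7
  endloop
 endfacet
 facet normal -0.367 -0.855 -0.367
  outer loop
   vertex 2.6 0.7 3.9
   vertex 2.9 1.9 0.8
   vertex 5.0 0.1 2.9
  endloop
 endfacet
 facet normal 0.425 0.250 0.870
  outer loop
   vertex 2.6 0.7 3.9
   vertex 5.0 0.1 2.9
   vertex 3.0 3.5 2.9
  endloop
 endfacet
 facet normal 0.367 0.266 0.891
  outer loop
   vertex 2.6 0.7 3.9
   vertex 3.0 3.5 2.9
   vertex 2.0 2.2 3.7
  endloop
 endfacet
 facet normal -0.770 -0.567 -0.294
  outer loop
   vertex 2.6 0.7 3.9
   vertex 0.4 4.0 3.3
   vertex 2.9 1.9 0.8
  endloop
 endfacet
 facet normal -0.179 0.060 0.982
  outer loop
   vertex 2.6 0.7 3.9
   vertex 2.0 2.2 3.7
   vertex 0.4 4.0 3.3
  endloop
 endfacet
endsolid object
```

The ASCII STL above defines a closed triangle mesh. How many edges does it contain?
21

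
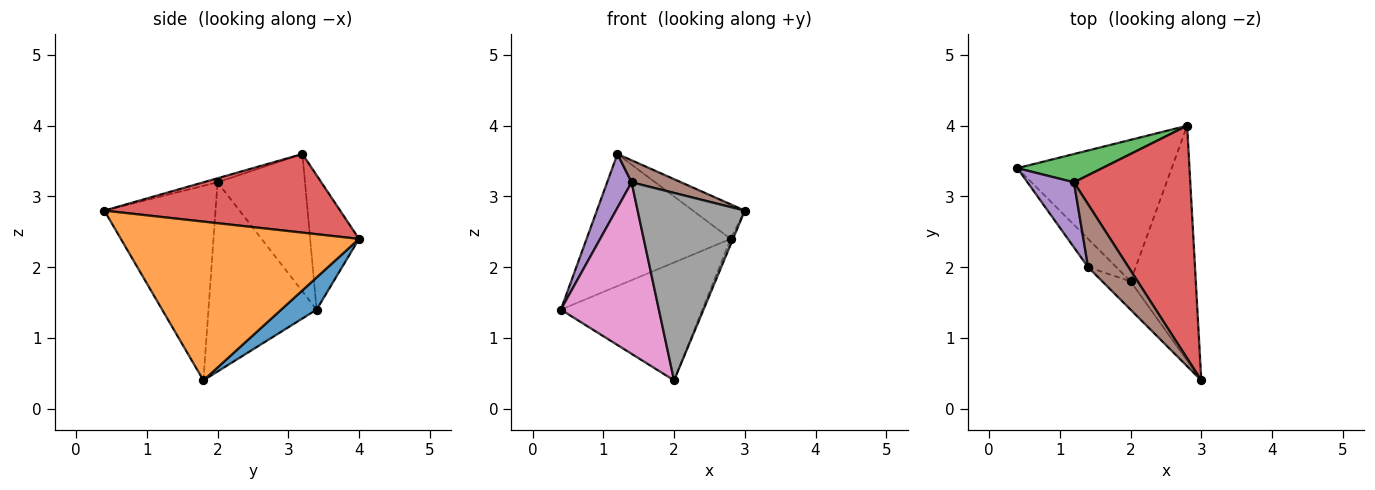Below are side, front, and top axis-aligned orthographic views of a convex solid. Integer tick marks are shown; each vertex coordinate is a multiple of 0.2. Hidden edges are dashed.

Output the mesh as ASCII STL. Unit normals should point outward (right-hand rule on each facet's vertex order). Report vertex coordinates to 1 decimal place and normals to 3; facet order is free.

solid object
 facet normal 0.158 0.632 -0.759
  outer loop
   vertex 2.0 1.8 0.4
   vertex 0.4 3.4 1.4
   vertex 2.8 4.0 2.4
  endloop
 endfacet
 facet normal 0.925 0.009 -0.380
  outer loop
   vertex 2.0 1.8 0.4
   vertex 2.8 4.0 2.4
   vertex 3.0 0.4 2.8
  endloop
 endfacet
 facet normal -0.315 0.928 0.199
  outer loop
   vertex 1.2 3.2 3.6
   vertex 2.8 4.0 2.4
   vertex 0.4 3.4 1.4
  endloop
 endfacet
 facet normal 0.556 0.122 0.822
  outer loop
   vertex 1.2 3.2 3.6
   vertex 3.0 0.4 2.8
   vertex 2.8 4.0 2.4
  endloop
 endfacet
 facet normal -0.916 -0.256 0.310
  outer loop
   vertex 1.4 2.0 3.2
   vertex 1.2 3.2 3.6
   vertex 0.4 3.4 1.4
  endloop
 endfacet
 facet normal -0.094 -0.329 0.940
  outer loop
   vertex 1.4 2.0 3.2
   vertex 3.0 0.4 2.8
   vertex 1.2 3.2 3.6
  endloop
 endfacet
 facet normal -0.736 -0.668 -0.110
  outer loop
   vertex 1.4 2.0 3.2
   vertex 0.4 3.4 1.4
   vertex 2.0 1.8 0.4
  endloop
 endfacet
 facet normal -0.716 -0.690 -0.104
  outer loop
   vertex 1.4 2.0 3.2
   vertex 2.0 1.8 0.4
   vertex 3.0 0.4 2.8
  endloop
 endfacet
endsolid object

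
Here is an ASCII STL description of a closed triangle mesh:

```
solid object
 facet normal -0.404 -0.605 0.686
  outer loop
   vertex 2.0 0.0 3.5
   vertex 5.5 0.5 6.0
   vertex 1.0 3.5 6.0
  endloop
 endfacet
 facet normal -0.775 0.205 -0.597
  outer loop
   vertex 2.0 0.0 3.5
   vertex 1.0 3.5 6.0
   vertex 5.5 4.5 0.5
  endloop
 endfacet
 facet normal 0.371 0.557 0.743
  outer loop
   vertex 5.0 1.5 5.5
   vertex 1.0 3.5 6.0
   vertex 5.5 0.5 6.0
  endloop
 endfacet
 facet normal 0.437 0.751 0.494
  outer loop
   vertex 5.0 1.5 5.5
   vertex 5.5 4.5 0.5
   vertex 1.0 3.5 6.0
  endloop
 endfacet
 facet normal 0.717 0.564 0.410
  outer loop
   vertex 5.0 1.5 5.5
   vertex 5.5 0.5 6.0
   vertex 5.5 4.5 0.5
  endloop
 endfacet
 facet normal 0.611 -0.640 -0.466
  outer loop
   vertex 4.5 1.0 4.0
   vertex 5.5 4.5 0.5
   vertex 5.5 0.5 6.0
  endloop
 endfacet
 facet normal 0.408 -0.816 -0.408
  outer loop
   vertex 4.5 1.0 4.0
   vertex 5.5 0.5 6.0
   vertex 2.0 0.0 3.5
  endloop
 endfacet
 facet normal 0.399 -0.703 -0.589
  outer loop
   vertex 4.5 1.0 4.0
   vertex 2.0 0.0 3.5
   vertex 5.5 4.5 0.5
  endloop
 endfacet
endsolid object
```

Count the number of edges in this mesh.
12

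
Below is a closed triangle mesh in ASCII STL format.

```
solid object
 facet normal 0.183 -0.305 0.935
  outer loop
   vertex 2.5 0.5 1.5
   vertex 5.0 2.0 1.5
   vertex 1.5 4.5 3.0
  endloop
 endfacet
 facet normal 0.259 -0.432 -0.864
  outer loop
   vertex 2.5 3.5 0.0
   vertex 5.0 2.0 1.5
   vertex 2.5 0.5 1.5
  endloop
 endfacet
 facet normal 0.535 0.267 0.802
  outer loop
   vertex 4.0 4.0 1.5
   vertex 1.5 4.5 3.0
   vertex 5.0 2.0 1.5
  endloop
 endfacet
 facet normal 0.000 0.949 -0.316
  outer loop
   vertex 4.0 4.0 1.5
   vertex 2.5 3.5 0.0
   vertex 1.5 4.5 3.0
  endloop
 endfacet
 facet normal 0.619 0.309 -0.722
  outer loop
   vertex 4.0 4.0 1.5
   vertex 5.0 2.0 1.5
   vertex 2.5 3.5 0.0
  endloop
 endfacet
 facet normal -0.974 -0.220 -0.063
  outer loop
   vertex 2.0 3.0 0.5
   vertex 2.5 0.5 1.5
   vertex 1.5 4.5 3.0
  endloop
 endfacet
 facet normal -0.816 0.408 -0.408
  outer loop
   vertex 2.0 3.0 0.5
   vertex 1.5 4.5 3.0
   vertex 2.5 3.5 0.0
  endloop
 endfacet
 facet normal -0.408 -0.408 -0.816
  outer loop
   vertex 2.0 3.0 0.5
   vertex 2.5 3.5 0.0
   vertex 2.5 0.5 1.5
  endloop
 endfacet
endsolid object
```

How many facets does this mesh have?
8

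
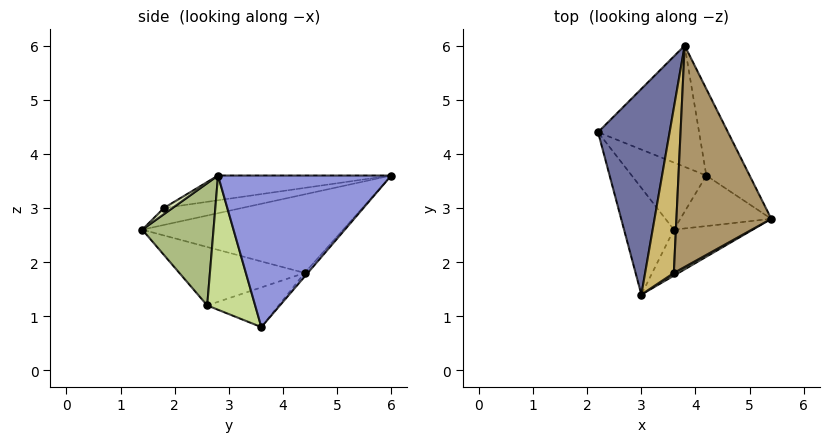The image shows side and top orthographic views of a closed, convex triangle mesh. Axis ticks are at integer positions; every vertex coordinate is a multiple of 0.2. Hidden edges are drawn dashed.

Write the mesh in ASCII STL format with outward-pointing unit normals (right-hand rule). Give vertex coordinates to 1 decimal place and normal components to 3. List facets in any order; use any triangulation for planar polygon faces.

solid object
 facet normal -0.739 -0.018 0.673
  outer loop
   vertex 3.8 6.0 3.6
   vertex 2.2 4.4 1.8
   vertex 3.0 1.4 2.6
  endloop
 endfacet
 facet normal -0.023 0.757 -0.653
  outer loop
   vertex 3.8 6.0 3.6
   vertex 4.2 3.6 0.8
   vertex 2.2 4.4 1.8
  endloop
 endfacet
 facet normal 0.867 0.433 -0.248
  outer loop
   vertex 3.8 6.0 3.6
   vertex 5.4 2.8 3.6
   vertex 4.2 3.6 0.8
  endloop
 endfacet
 facet normal -0.713 -0.352 -0.607
  outer loop
   vertex 3.6 2.6 1.2
   vertex 3.0 1.4 2.6
   vertex 2.2 4.4 1.8
  endloop
 endfacet
 facet normal -0.469 -0.071 -0.881
  outer loop
   vertex 3.6 2.6 1.2
   vertex 2.2 4.4 1.8
   vertex 4.2 3.6 0.8
  endloop
 endfacet
 facet normal 0.579 -0.725 -0.374
  outer loop
   vertex 3.6 2.6 1.2
   vertex 5.4 2.8 3.6
   vertex 3.0 1.4 2.6
  endloop
 endfacet
 facet normal 0.672 -0.585 -0.455
  outer loop
   vertex 3.6 2.6 1.2
   vertex 4.2 3.6 0.8
   vertex 5.4 2.8 3.6
  endloop
 endfacet
 facet normal 0.389 -0.874 0.291
  outer loop
   vertex 3.6 1.8 3.0
   vertex 3.0 1.4 2.6
   vertex 5.4 2.8 3.6
  endloop
 endfacet
 facet normal -0.250 -0.125 0.960
  outer loop
   vertex 3.6 1.8 3.0
   vertex 5.4 2.8 3.6
   vertex 3.8 6.0 3.6
  endloop
 endfacet
 facet normal -0.506 -0.098 0.857
  outer loop
   vertex 3.6 1.8 3.0
   vertex 3.8 6.0 3.6
   vertex 3.0 1.4 2.6
  endloop
 endfacet
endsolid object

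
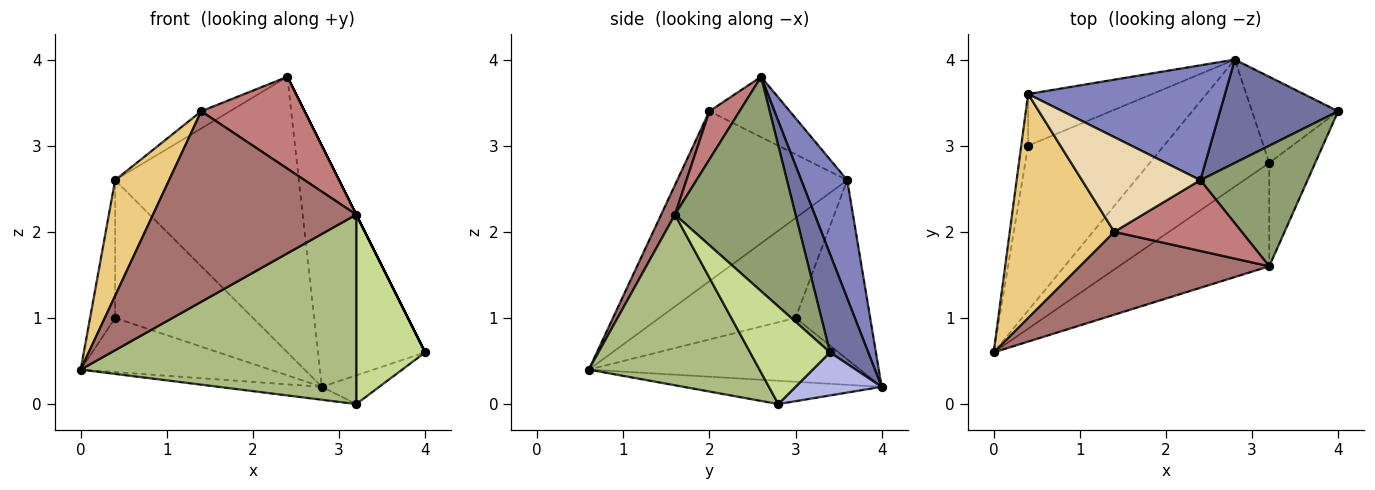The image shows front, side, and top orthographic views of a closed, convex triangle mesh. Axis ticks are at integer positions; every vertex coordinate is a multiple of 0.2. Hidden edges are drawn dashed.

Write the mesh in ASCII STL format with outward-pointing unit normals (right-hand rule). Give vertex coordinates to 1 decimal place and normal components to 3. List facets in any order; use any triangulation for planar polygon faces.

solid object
 facet normal 0.312 0.873 0.374
  outer loop
   vertex 2.4 2.6 3.8
   vertex 4.0 3.4 0.6
   vertex 2.8 4.0 0.2
  endloop
 endfacet
 facet normal 0.225 0.899 0.375
  outer loop
   vertex 0.4 3.6 2.6
   vertex 2.4 2.6 3.8
   vertex 2.8 4.0 0.2
  endloop
 endfacet
 facet normal -0.190 0.099 -0.977
  outer loop
   vertex 3.2 2.8 0.0
   vertex 0.0 0.6 0.4
   vertex 2.8 4.0 0.2
  endloop
 endfacet
 facet normal 0.429 0.286 -0.857
  outer loop
   vertex 3.2 2.8 0.0
   vertex 2.8 4.0 0.2
   vertex 4.0 3.4 0.6
  endloop
 endfacet
 facet normal 0.894 0.000 0.447
  outer loop
   vertex 3.2 1.6 2.2
   vertex 4.0 3.4 0.6
   vertex 2.4 2.6 3.8
  endloop
 endfacet
 facet normal 0.478 -0.771 -0.421
  outer loop
   vertex 3.2 1.6 2.2
   vertex 0.0 0.6 0.4
   vertex 3.2 2.8 0.0
  endloop
 endfacet
 facet normal 0.713 -0.615 -0.336
  outer loop
   vertex 3.2 1.6 2.2
   vertex 3.2 2.8 0.0
   vertex 4.0 3.4 0.6
  endloop
 endfacet
 facet normal -0.408 0.285 -0.867
  outer loop
   vertex 0.4 3.0 1.0
   vertex 2.8 4.0 0.2
   vertex 0.0 0.6 0.4
  endloop
 endfacet
 facet normal -0.981 0.180 -0.068
  outer loop
   vertex 0.4 3.0 1.0
   vertex 0.0 0.6 0.4
   vertex 0.4 3.6 2.6
  endloop
 endfacet
 facet normal -0.452 0.835 -0.313
  outer loop
   vertex 0.4 3.0 1.0
   vertex 0.4 3.6 2.6
   vertex 2.8 4.0 0.2
  endloop
 endfacet
 facet normal -0.822 -0.261 0.506
  outer loop
   vertex 1.4 2.0 3.4
   vertex 0.4 3.6 2.6
   vertex 0.0 0.6 0.4
  endloop
 endfacet
 facet normal -0.448 0.160 0.880
  outer loop
   vertex 1.4 2.0 3.4
   vertex 2.4 2.6 3.8
   vertex 0.4 3.6 2.6
  endloop
 endfacet
 facet normal 0.062 -0.915 0.398
  outer loop
   vertex 1.4 2.0 3.4
   vertex 0.0 0.6 0.4
   vertex 3.2 1.6 2.2
  endloop
 endfacet
 facet normal 0.225 -0.772 0.595
  outer loop
   vertex 1.4 2.0 3.4
   vertex 3.2 1.6 2.2
   vertex 2.4 2.6 3.8
  endloop
 endfacet
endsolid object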